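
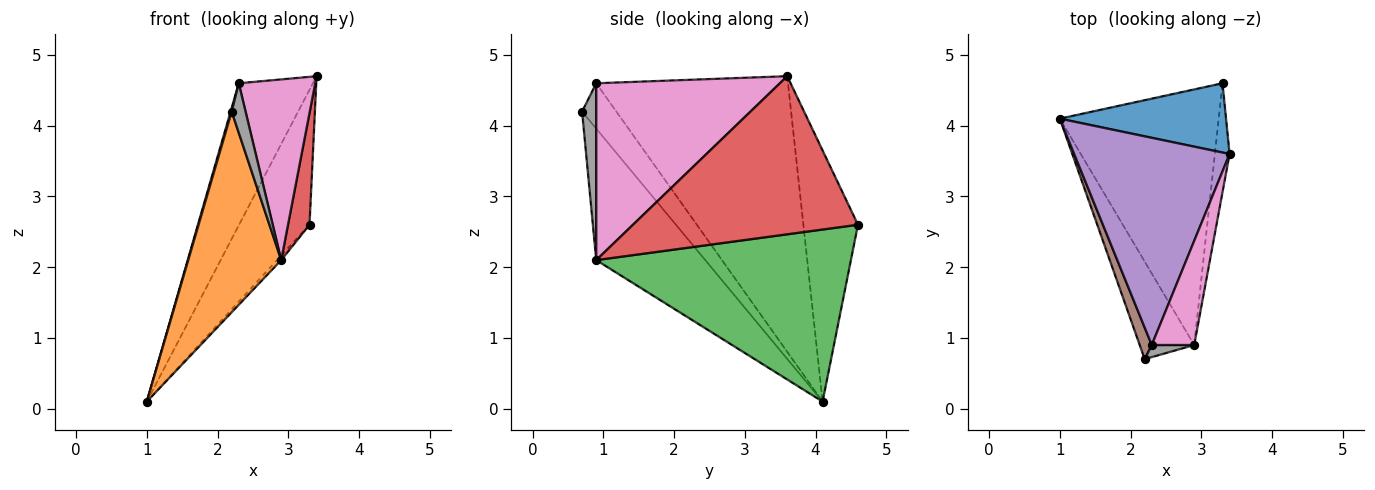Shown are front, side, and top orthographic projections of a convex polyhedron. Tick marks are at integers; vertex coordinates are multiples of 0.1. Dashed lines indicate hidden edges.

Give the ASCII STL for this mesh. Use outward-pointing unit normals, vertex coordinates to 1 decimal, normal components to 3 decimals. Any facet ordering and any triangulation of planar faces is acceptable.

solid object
 facet normal -0.568 0.732 0.376
  outer loop
   vertex 3.3 4.6 2.6
   vertex 1.0 4.1 0.1
   vertex 3.4 3.6 4.7
  endloop
 endfacet
 facet normal -0.726 -0.619 -0.301
  outer loop
   vertex 2.9 0.9 2.1
   vertex 2.2 0.7 4.2
   vertex 1.0 4.1 0.1
  endloop
 endfacet
 facet normal 0.735 0.012 -0.678
  outer loop
   vertex 2.9 0.9 2.1
   vertex 1.0 4.1 0.1
   vertex 3.3 4.6 2.6
  endloop
 endfacet
 facet normal 0.991 -0.095 -0.092
  outer loop
   vertex 2.9 0.9 2.1
   vertex 3.3 4.6 2.6
   vertex 3.4 3.6 4.7
  endloop
 endfacet
 facet normal -0.826 0.319 0.465
  outer loop
   vertex 2.3 0.9 4.6
   vertex 3.4 3.6 4.7
   vertex 1.0 4.1 0.1
  endloop
 endfacet
 facet normal -0.966 -0.031 0.257
  outer loop
   vertex 2.3 0.9 4.6
   vertex 1.0 4.1 0.1
   vertex 2.2 0.7 4.2
  endloop
 endfacet
 facet normal 0.901 -0.375 0.216
  outer loop
   vertex 2.3 0.9 4.6
   vertex 2.9 0.9 2.1
   vertex 3.4 3.6 4.7
  endloop
 endfacet
 facet normal 0.704 -0.690 0.169
  outer loop
   vertex 2.3 0.9 4.6
   vertex 2.2 0.7 4.2
   vertex 2.9 0.9 2.1
  endloop
 endfacet
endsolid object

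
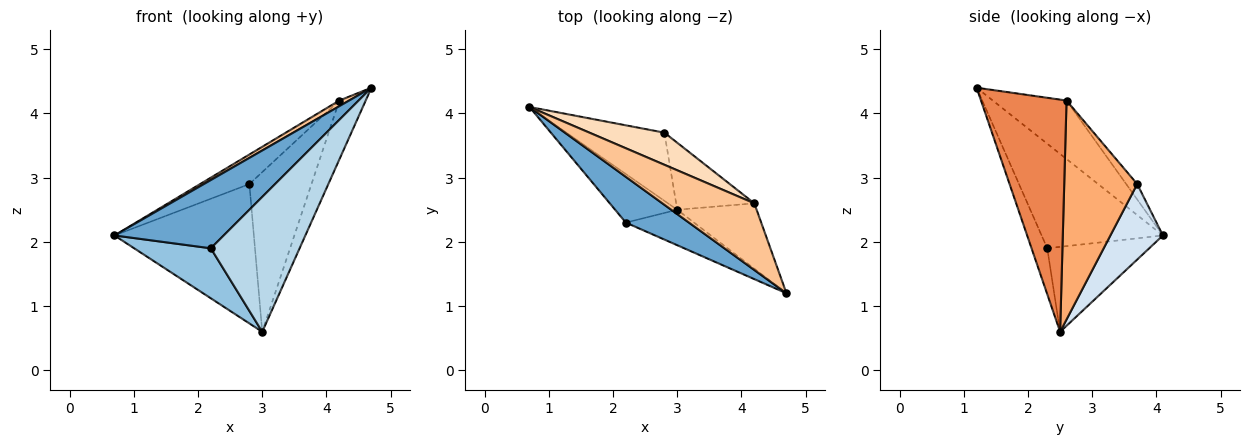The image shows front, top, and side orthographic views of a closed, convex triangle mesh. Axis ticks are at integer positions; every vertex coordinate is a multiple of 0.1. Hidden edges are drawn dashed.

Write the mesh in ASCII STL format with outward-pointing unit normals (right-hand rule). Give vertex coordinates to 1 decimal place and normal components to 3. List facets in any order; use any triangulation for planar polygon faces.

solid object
 facet normal -0.678 -0.610 0.409
  outer loop
   vertex 2.2 2.3 1.9
   vertex 4.7 1.2 4.4
   vertex 0.7 4.1 2.1
  endloop
 endfacet
 facet normal -0.690 -0.519 -0.504
  outer loop
   vertex 2.2 2.3 1.9
   vertex 0.7 4.1 2.1
   vertex 3.0 2.5 0.6
  endloop
 endfacet
 facet normal -0.169 -0.953 -0.251
  outer loop
   vertex 2.2 2.3 1.9
   vertex 3.0 2.5 0.6
   vertex 4.7 1.2 4.4
  endloop
 endfacet
 facet normal 0.321 0.851 -0.416
  outer loop
   vertex 2.8 3.7 2.9
   vertex 3.0 2.5 0.6
   vertex 0.7 4.1 2.1
  endloop
 endfacet
 facet normal 0.908 0.280 -0.311
  outer loop
   vertex 4.2 2.6 4.2
   vertex 4.7 1.2 4.4
   vertex 3.0 2.5 0.6
  endloop
 endfacet
 facet normal 0.735 0.625 -0.262
  outer loop
   vertex 4.2 2.6 4.2
   vertex 3.0 2.5 0.6
   vertex 2.8 3.7 2.9
  endloop
 endfacet
 facet normal -0.535 -0.071 0.842
  outer loop
   vertex 4.2 2.6 4.2
   vertex 0.7 4.1 2.1
   vertex 4.7 1.2 4.4
  endloop
 endfacet
 facet normal -0.150 0.669 0.728
  outer loop
   vertex 4.2 2.6 4.2
   vertex 2.8 3.7 2.9
   vertex 0.7 4.1 2.1
  endloop
 endfacet
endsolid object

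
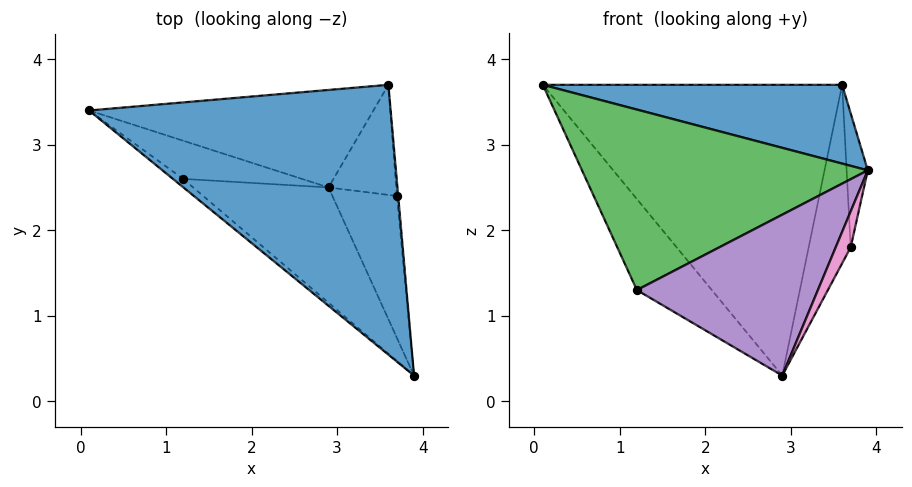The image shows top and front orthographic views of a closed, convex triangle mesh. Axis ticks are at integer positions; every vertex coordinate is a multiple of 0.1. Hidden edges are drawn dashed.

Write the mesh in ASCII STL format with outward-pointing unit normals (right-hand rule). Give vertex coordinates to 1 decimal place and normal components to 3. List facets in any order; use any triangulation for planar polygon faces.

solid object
 facet normal 0.024 -0.280 0.960
  outer loop
   vertex 3.6 3.7 3.7
   vertex 0.1 3.4 3.7
   vertex 3.9 0.3 2.7
  endloop
 endfacet
 facet normal -0.081 0.945 -0.317
  outer loop
   vertex 2.9 2.5 0.3
   vertex 0.1 3.4 3.7
   vertex 3.6 3.7 3.7
  endloop
 endfacet
 facet normal -0.637 -0.770 -0.036
  outer loop
   vertex 1.2 2.6 1.3
   vertex 3.9 0.3 2.7
   vertex 0.1 3.4 3.7
  endloop
 endfacet
 facet normal -0.171 0.909 -0.381
  outer loop
   vertex 1.2 2.6 1.3
   vertex 0.1 3.4 3.7
   vertex 2.9 2.5 0.3
  endloop
 endfacet
 facet normal -0.364 -0.757 -0.543
  outer loop
   vertex 1.2 2.6 1.3
   vertex 2.9 2.5 0.3
   vertex 3.9 0.3 2.7
  endloop
 endfacet
 facet normal 0.996 0.091 -0.010
  outer loop
   vertex 3.7 2.4 1.8
   vertex 3.6 3.7 3.7
   vertex 3.9 0.3 2.7
  endloop
 endfacet
 facet normal 0.873 -0.120 -0.473
  outer loop
   vertex 3.7 2.4 1.8
   vertex 3.9 0.3 2.7
   vertex 2.9 2.5 0.3
  endloop
 endfacet
 facet normal 0.737 0.575 -0.355
  outer loop
   vertex 3.7 2.4 1.8
   vertex 2.9 2.5 0.3
   vertex 3.6 3.7 3.7
  endloop
 endfacet
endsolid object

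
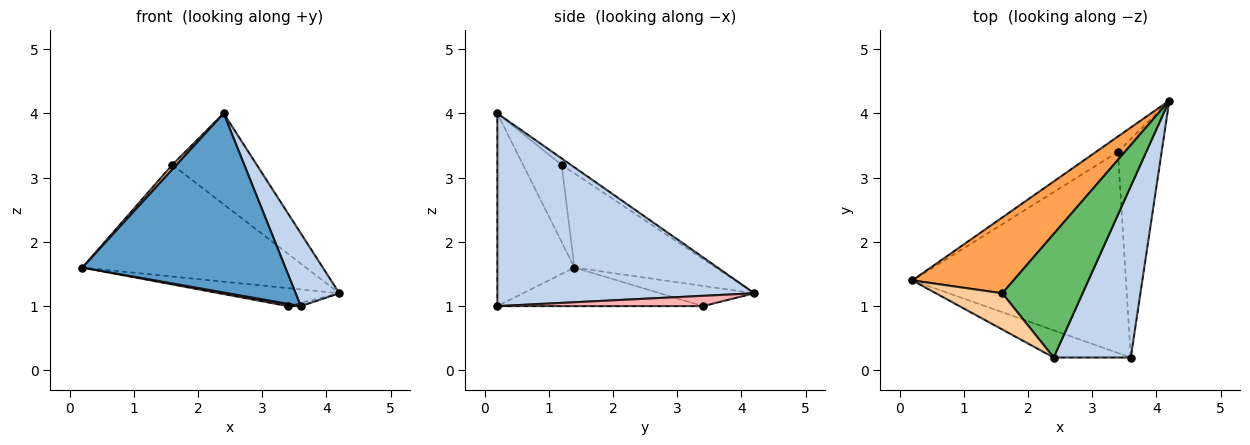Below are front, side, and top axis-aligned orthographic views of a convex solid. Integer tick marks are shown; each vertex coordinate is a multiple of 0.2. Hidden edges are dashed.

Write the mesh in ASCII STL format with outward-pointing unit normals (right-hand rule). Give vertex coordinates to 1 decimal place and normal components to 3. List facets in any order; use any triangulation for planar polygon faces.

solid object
 facet normal -0.351 -0.926 -0.141
  outer loop
   vertex 2.4 0.2 4.0
   vertex 0.2 1.4 1.6
   vertex 3.6 0.2 1.0
  endloop
 endfacet
 facet normal 0.917 -0.156 0.367
  outer loop
   vertex 2.4 0.2 4.0
   vertex 3.6 0.2 1.0
   vertex 4.2 4.2 1.2
  endloop
 endfacet
 facet normal -0.464 0.733 0.497
  outer loop
   vertex 1.6 1.2 3.2
   vertex 4.2 4.2 1.2
   vertex 0.2 1.4 1.6
  endloop
 endfacet
 facet normal -0.755 -0.084 0.650
  outer loop
   vertex 1.6 1.2 3.2
   vertex 0.2 1.4 1.6
   vertex 2.4 0.2 4.0
  endloop
 endfacet
 facet normal -0.064 0.592 0.804
  outer loop
   vertex 1.6 1.2 3.2
   vertex 2.4 0.2 4.0
   vertex 4.2 4.2 1.2
  endloop
 endfacet
 facet normal -0.512 0.652 -0.559
  outer loop
   vertex 3.4 3.4 1.0
   vertex 0.2 1.4 1.6
   vertex 4.2 4.2 1.2
  endloop
 endfacet
 facet normal -0.178 -0.011 -0.984
  outer loop
   vertex 3.4 3.4 1.0
   vertex 3.6 0.2 1.0
   vertex 0.2 1.4 1.6
  endloop
 endfacet
 facet normal 0.229 0.014 -0.973
  outer loop
   vertex 3.4 3.4 1.0
   vertex 4.2 4.2 1.2
   vertex 3.6 0.2 1.0
  endloop
 endfacet
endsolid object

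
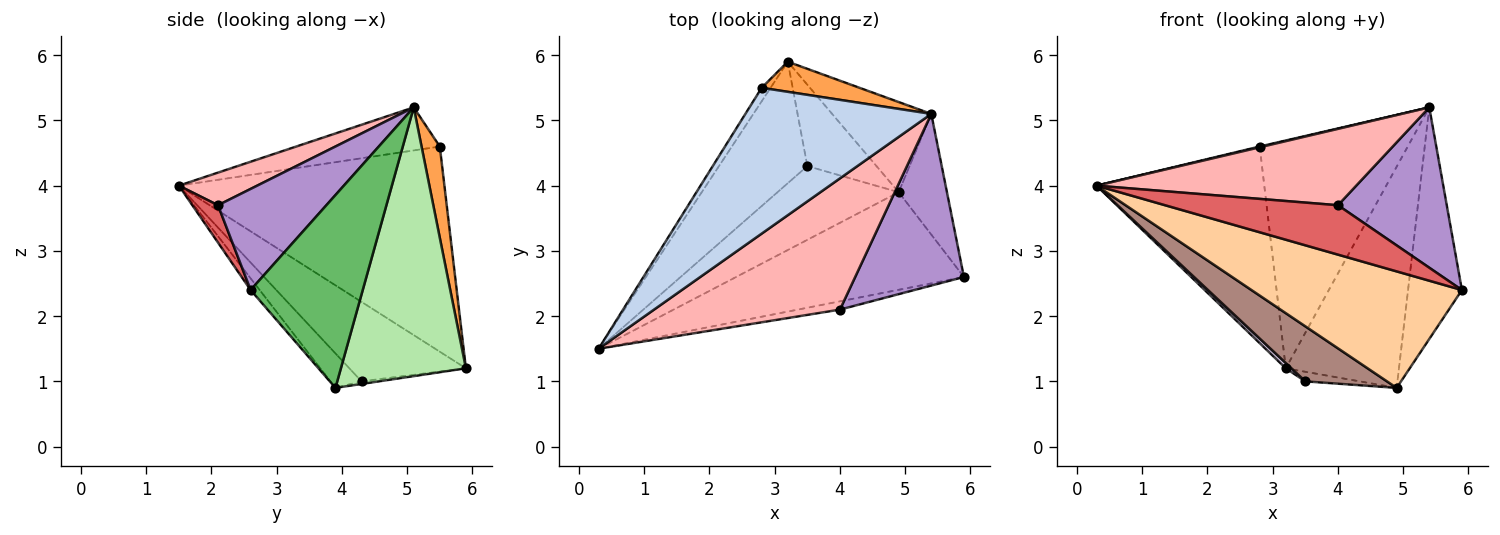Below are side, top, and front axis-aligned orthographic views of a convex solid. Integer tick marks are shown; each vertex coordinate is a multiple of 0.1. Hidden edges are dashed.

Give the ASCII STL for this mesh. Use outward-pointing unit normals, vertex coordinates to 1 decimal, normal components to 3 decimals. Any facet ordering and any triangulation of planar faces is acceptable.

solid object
 facet normal -0.845 0.534 -0.037
  outer loop
   vertex 2.8 5.5 4.6
   vertex 3.2 5.9 1.2
   vertex 0.3 1.5 4.0
  endloop
 endfacet
 facet normal -0.226 -0.005 0.974
  outer loop
   vertex 2.8 5.5 4.6
   vertex 0.3 1.5 4.0
   vertex 5.4 5.1 5.2
  endloop
 endfacet
 facet normal 0.121 0.984 0.130
  outer loop
   vertex 2.8 5.5 4.6
   vertex 5.4 5.1 5.2
   vertex 3.2 5.9 1.2
  endloop
 endfacet
 facet normal -0.033 -0.766 -0.642
  outer loop
   vertex 4.9 3.9 0.9
   vertex 5.9 2.6 2.4
   vertex 0.3 1.5 4.0
  endloop
 endfacet
 facet normal 0.879 0.422 -0.220
  outer loop
   vertex 4.9 3.9 0.9
   vertex 5.4 5.1 5.2
   vertex 5.9 2.6 2.4
  endloop
 endfacet
 facet normal 0.715 0.647 -0.264
  outer loop
   vertex 4.9 3.9 0.9
   vertex 3.2 5.9 1.2
   vertex 5.4 5.1 5.2
  endloop
 endfacet
 facet normal 0.145 -0.976 -0.163
  outer loop
   vertex 4.0 2.1 3.7
   vertex 0.3 1.5 4.0
   vertex 5.9 2.6 2.4
  endloop
 endfacet
 facet normal 0.150 -0.497 0.855
  outer loop
   vertex 4.0 2.1 3.7
   vertex 5.4 5.1 5.2
   vertex 0.3 1.5 4.0
  endloop
 endfacet
 facet normal 0.562 -0.565 0.604
  outer loop
   vertex 4.0 2.1 3.7
   vertex 5.9 2.6 2.4
   vertex 5.4 5.1 5.2
  endloop
 endfacet
 facet normal -0.668 -0.032 -0.743
  outer loop
   vertex 3.5 4.3 1.0
   vertex 0.3 1.5 4.0
   vertex 3.2 5.9 1.2
  endloop
 endfacet
 facet normal -0.222 -0.583 -0.781
  outer loop
   vertex 3.5 4.3 1.0
   vertex 4.9 3.9 0.9
   vertex 0.3 1.5 4.0
  endloop
 endfacet
 facet normal -0.037 0.117 -0.992
  outer loop
   vertex 3.5 4.3 1.0
   vertex 3.2 5.9 1.2
   vertex 4.9 3.9 0.9
  endloop
 endfacet
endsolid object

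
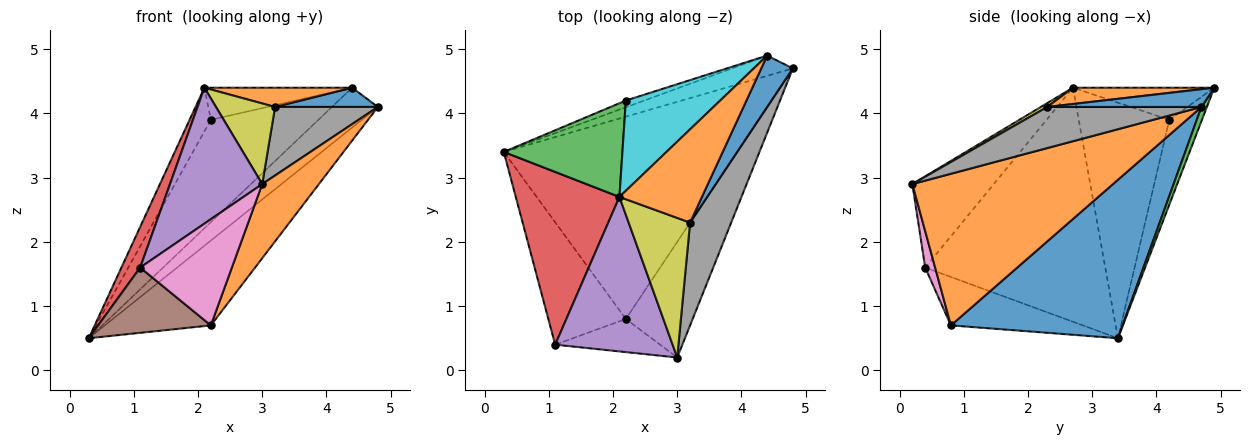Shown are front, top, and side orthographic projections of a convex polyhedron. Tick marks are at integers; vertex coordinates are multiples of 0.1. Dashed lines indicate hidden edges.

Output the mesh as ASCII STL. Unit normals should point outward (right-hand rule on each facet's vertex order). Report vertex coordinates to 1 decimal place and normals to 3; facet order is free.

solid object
 facet normal 0.531 0.328 -0.782
  outer loop
   vertex 2.2 0.8 0.7
   vertex 0.3 3.4 0.5
   vertex 4.8 4.7 4.1
  endloop
 endfacet
 facet normal 0.886 -0.250 -0.390
  outer loop
   vertex 2.2 0.8 0.7
   vertex 4.8 4.7 4.1
   vertex 3.0 0.2 2.9
  endloop
 endfacet
 facet normal -0.874 0.205 0.440
  outer loop
   vertex 2.2 4.2 3.9
   vertex 0.3 3.4 0.5
   vertex 2.1 2.7 4.4
  endloop
 endfacet
 facet normal -0.910 -0.095 0.403
  outer loop
   vertex 1.1 0.4 1.6
   vertex 2.1 2.7 4.4
   vertex 0.3 3.4 0.5
  endloop
 endfacet
 facet normal -0.504 -0.571 0.649
  outer loop
   vertex 1.1 0.4 1.6
   vertex 3.0 0.2 2.9
   vertex 2.1 2.7 4.4
  endloop
 endfacet
 facet normal -0.483 -0.412 -0.773
  outer loop
   vertex 1.1 0.4 1.6
   vertex 0.3 3.4 0.5
   vertex 2.2 0.8 0.7
  endloop
 endfacet
 facet normal 0.103 -0.950 -0.296
  outer loop
   vertex 1.1 0.4 1.6
   vertex 2.2 0.8 0.7
   vertex 3.0 0.2 2.9
  endloop
 endfacet
 facet normal 0.640 -0.426 0.640
  outer loop
   vertex 3.2 2.3 4.1
   vertex 3.0 0.2 2.9
   vertex 4.8 4.7 4.1
  endloop
 endfacet
 facet normal 0.054 -0.499 0.865
  outer loop
   vertex 3.2 2.3 4.1
   vertex 2.1 2.7 4.4
   vertex 3.0 0.2 2.9
  endloop
 endfacet
 facet normal -0.305 0.319 0.897
  outer loop
   vertex 4.4 4.9 4.4
   vertex 2.2 4.2 3.9
   vertex 2.1 2.7 4.4
  endloop
 endfacet
 facet normal 0.466 -0.311 0.828
  outer loop
   vertex 4.4 4.9 4.4
   vertex 3.2 2.3 4.1
   vertex 4.8 4.7 4.1
  endloop
 endfacet
 facet normal 0.190 -0.199 0.961
  outer loop
   vertex 4.4 4.9 4.4
   vertex 2.1 2.7 4.4
   vertex 3.2 2.3 4.1
  endloop
 endfacet
 facet normal 0.105 0.886 -0.451
  outer loop
   vertex 4.4 4.9 4.4
   vertex 4.8 4.7 4.1
   vertex 0.3 3.4 0.5
  endloop
 endfacet
 facet normal -0.290 0.955 -0.063
  outer loop
   vertex 4.4 4.9 4.4
   vertex 0.3 3.4 0.5
   vertex 2.2 4.2 3.9
  endloop
 endfacet
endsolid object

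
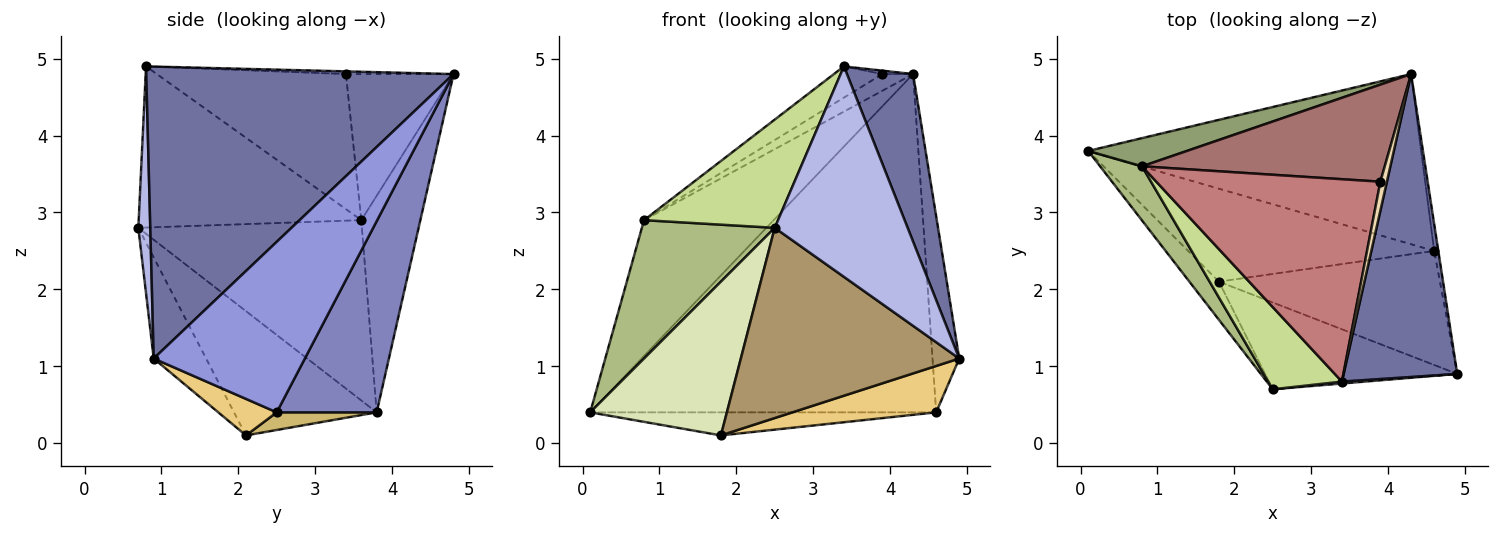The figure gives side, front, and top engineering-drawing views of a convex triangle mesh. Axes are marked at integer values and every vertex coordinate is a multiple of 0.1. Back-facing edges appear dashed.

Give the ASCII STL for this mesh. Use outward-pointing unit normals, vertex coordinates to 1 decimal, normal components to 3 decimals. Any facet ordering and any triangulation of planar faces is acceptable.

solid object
 facet normal 0.914 -0.197 0.356
  outer loop
   vertex 3.4 0.8 4.9
   vertex 4.9 0.9 1.1
   vertex 4.3 4.8 4.8
  endloop
 endfacet
 facet normal 0.250 0.865 -0.435
  outer loop
   vertex 4.6 2.5 0.4
   vertex 0.1 3.8 0.4
   vertex 4.3 4.8 4.8
  endloop
 endfacet
 facet normal 0.984 0.174 -0.024
  outer loop
   vertex 4.6 2.5 0.4
   vertex 4.3 4.8 4.8
   vertex 4.9 0.9 1.1
  endloop
 endfacet
 facet normal 0.089 -0.996 0.009
  outer loop
   vertex 2.5 0.7 2.8
   vertex 4.9 0.9 1.1
   vertex 3.4 0.8 4.9
  endloop
 endfacet
 facet normal -0.407 0.894 0.186
  outer loop
   vertex 0.8 3.6 2.9
   vertex 4.3 4.8 4.8
   vertex 0.1 3.8 0.4
  endloop
 endfacet
 facet normal -0.843 -0.501 0.196
  outer loop
   vertex 0.8 3.6 2.9
   vertex 0.1 3.8 0.4
   vertex 2.5 0.7 2.8
  endloop
 endfacet
 facet normal -0.798 -0.480 0.365
  outer loop
   vertex 0.8 3.6 2.9
   vertex 2.5 0.7 2.8
   vertex 3.4 0.8 4.9
  endloop
 endfacet
 facet normal -0.712 -0.682 -0.169
  outer loop
   vertex 1.8 2.1 0.1
   vertex 2.5 0.7 2.8
   vertex 0.1 3.8 0.4
  endloop
 endfacet
 facet normal -0.213 -0.889 -0.406
  outer loop
   vertex 1.8 2.1 0.1
   vertex 4.9 0.9 1.1
   vertex 2.5 0.7 2.8
  endloop
 endfacet
 facet normal 0.069 0.240 -0.968
  outer loop
   vertex 1.8 2.1 0.1
   vertex 0.1 3.8 0.4
   vertex 4.6 2.5 0.4
  endloop
 endfacet
 facet normal 0.151 -0.372 -0.916
  outer loop
   vertex 1.8 2.1 0.1
   vertex 4.6 2.5 0.4
   vertex 4.9 0.9 1.1
  endloop
 endfacet
 facet normal -0.379 0.108 0.919
  outer loop
   vertex 3.9 3.4 4.8
   vertex 3.4 0.8 4.9
   vertex 4.3 4.8 4.8
  endloop
 endfacet
 facet normal -0.510 0.146 0.848
  outer loop
   vertex 3.9 3.4 4.8
   vertex 4.3 4.8 4.8
   vertex 0.8 3.6 2.9
  endloop
 endfacet
 facet normal -0.512 0.131 0.849
  outer loop
   vertex 3.9 3.4 4.8
   vertex 0.8 3.6 2.9
   vertex 3.4 0.8 4.9
  endloop
 endfacet
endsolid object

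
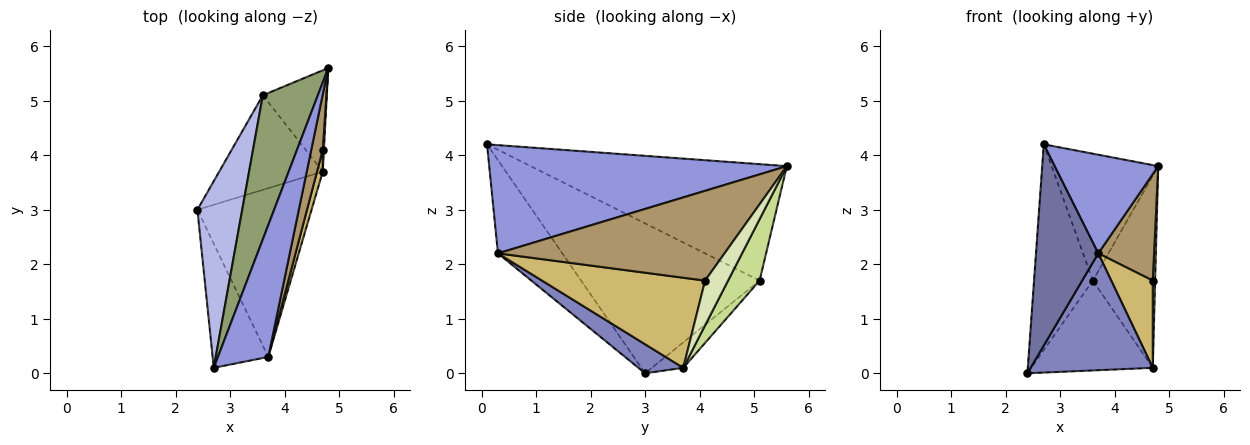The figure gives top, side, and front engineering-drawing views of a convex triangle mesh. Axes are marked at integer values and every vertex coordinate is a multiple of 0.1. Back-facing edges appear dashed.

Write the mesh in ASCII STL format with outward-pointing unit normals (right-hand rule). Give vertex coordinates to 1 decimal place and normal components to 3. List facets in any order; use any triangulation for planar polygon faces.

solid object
 facet normal -0.660 -0.639 -0.394
  outer loop
   vertex 3.7 0.3 2.2
   vertex 2.7 0.1 4.2
   vertex 2.4 3.0 0.0
  endloop
 endfacet
 facet normal 0.205 -0.557 -0.805
  outer loop
   vertex 3.7 0.3 2.2
   vertex 2.4 3.0 0.0
   vertex 4.7 3.7 0.1
  endloop
 endfacet
 facet normal 0.865 -0.301 0.402
  outer loop
   vertex 3.7 0.3 2.2
   vertex 4.8 5.6 3.8
   vertex 2.7 0.1 4.2
  endloop
 endfacet
 facet normal -0.914 0.301 0.273
  outer loop
   vertex 3.6 5.1 1.7
   vertex 2.4 3.0 0.0
   vertex 2.7 0.1 4.2
  endloop
 endfacet
 facet normal -0.846 0.352 0.400
  outer loop
   vertex 3.6 5.1 1.7
   vertex 2.7 0.1 4.2
   vertex 4.8 5.6 3.8
  endloop
 endfacet
 facet normal -0.175 0.678 -0.714
  outer loop
   vertex 3.6 5.1 1.7
   vertex 4.7 3.7 0.1
   vertex 2.4 3.0 0.0
  endloop
 endfacet
 facet normal 0.408 0.807 -0.426
  outer loop
   vertex 3.6 5.1 1.7
   vertex 4.8 5.6 3.8
   vertex 4.7 3.7 0.1
  endloop
 endfacet
 facet normal 0.994 -0.102 0.025
  outer loop
   vertex 4.7 4.1 1.7
   vertex 4.7 3.7 0.1
   vertex 4.8 5.6 3.8
  endloop
 endfacet
 facet normal 0.964 -0.237 0.124
  outer loop
   vertex 4.7 4.1 1.7
   vertex 4.8 5.6 3.8
   vertex 3.7 0.3 2.2
  endloop
 endfacet
 facet normal 0.967 -0.246 0.062
  outer loop
   vertex 4.7 4.1 1.7
   vertex 3.7 0.3 2.2
   vertex 4.7 3.7 0.1
  endloop
 endfacet
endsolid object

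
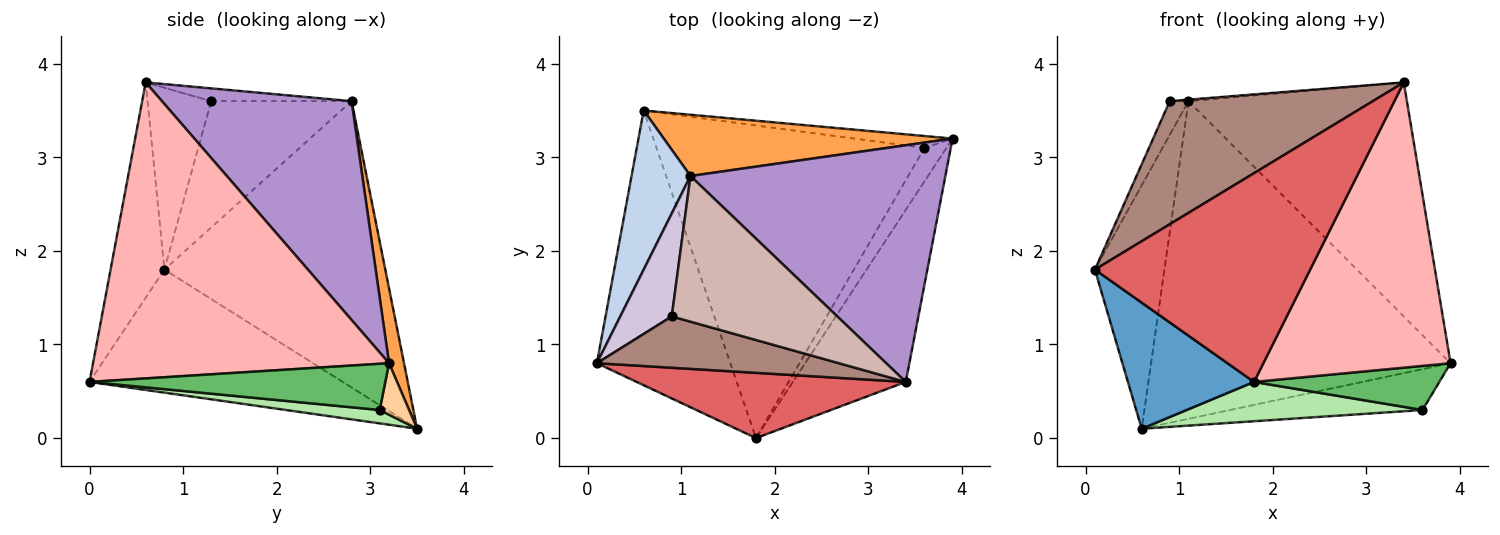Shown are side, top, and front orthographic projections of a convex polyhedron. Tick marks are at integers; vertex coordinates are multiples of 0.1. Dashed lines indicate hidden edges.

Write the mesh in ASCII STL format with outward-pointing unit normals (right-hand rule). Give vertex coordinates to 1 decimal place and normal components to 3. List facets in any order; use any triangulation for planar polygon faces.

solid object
 facet normal -0.642 -0.320 -0.697
  outer loop
   vertex 1.8 0.0 0.6
   vertex 0.1 0.8 1.8
   vertex 0.6 3.5 0.1
  endloop
 endfacet
 facet normal -0.936 0.295 0.193
  outer loop
   vertex 1.1 2.8 3.6
   vertex 0.6 3.5 0.1
   vertex 0.1 0.8 1.8
  endloop
 endfacet
 facet normal 0.049 0.981 0.189
  outer loop
   vertex 1.1 2.8 3.6
   vertex 3.9 3.2 0.8
   vertex 0.6 3.5 0.1
  endloop
 endfacet
 facet normal 0.145 0.950 -0.277
  outer loop
   vertex 3.6 3.1 0.3
   vertex 0.6 3.5 0.1
   vertex 3.9 3.2 0.8
  endloop
 endfacet
 facet normal 0.786 -0.493 -0.373
  outer loop
   vertex 3.6 3.1 0.3
   vertex 3.9 3.2 0.8
   vertex 1.8 0.0 0.6
  endloop
 endfacet
 facet normal 0.049 -0.125 -0.991
  outer loop
   vertex 3.6 3.1 0.3
   vertex 1.8 0.0 0.6
   vertex 0.6 3.5 0.1
  endloop
 endfacet
 facet normal -0.232 -0.928 0.290
  outer loop
   vertex 3.4 0.6 3.8
   vertex 0.1 0.8 1.8
   vertex 1.8 0.0 0.6
  endloop
 endfacet
 facet normal 0.804 -0.509 -0.307
  outer loop
   vertex 3.4 0.6 3.8
   vertex 1.8 0.0 0.6
   vertex 3.9 3.2 0.8
  endloop
 endfacet
 facet normal 0.521 0.600 0.607
  outer loop
   vertex 3.4 0.6 3.8
   vertex 3.9 3.2 0.8
   vertex 1.1 2.8 3.6
  endloop
 endfacet
 facet normal -0.919 0.123 0.374
  outer loop
   vertex 0.9 1.3 3.6
   vertex 1.1 2.8 3.6
   vertex 0.1 0.8 1.8
  endloop
 endfacet
 facet normal -0.278 -0.887 0.370
  outer loop
   vertex 0.9 1.3 3.6
   vertex 0.1 0.8 1.8
   vertex 3.4 0.6 3.8
  endloop
 endfacet
 facet normal -0.077 0.010 0.997
  outer loop
   vertex 0.9 1.3 3.6
   vertex 3.4 0.6 3.8
   vertex 1.1 2.8 3.6
  endloop
 endfacet
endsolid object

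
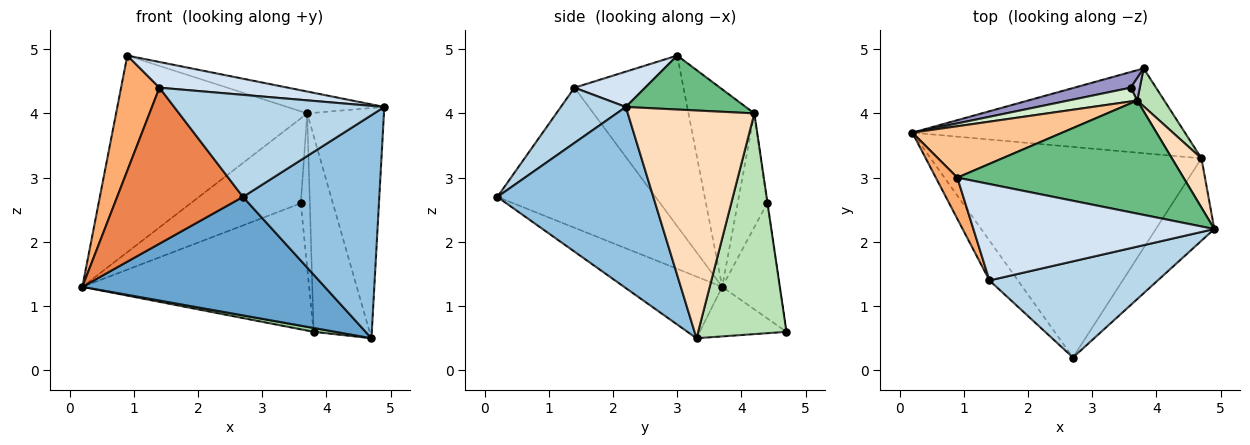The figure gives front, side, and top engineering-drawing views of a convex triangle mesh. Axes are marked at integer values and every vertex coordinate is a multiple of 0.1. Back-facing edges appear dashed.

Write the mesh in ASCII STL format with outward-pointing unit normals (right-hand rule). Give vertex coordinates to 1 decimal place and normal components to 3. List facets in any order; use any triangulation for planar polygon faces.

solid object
 facet normal -0.195 -0.481 -0.855
  outer loop
   vertex 4.7 3.3 0.5
   vertex 2.7 0.2 2.7
   vertex 0.2 3.7 1.3
  endloop
 endfacet
 facet normal 0.732 -0.640 -0.236
  outer loop
   vertex 4.7 3.3 0.5
   vertex 4.9 2.2 4.1
   vertex 2.7 0.2 2.7
  endloop
 endfacet
 facet normal 0.220 -0.710 0.669
  outer loop
   vertex 1.4 1.4 4.4
   vertex 2.7 0.2 2.7
   vertex 4.9 2.2 4.1
  endloop
 endfacet
 facet normal 0.140 -0.255 0.957
  outer loop
   vertex 1.4 1.4 4.4
   vertex 4.9 2.2 4.1
   vertex 0.9 3.0 4.9
  endloop
 endfacet
 facet normal -0.773 -0.615 -0.157
  outer loop
   vertex 1.4 1.4 4.4
   vertex 0.2 3.7 1.3
   vertex 2.7 0.2 2.7
  endloop
 endfacet
 facet normal -0.937 -0.330 0.118
  outer loop
   vertex 1.4 1.4 4.4
   vertex 0.9 3.0 4.9
   vertex 0.2 3.7 1.3
  endloop
 endfacet
 facet normal -0.316 0.918 0.240
  outer loop
   vertex 3.7 4.2 4.0
   vertex 0.2 3.7 1.3
   vertex 0.9 3.0 4.9
  endloop
 endfacet
 facet normal 0.850 0.515 0.110
  outer loop
   vertex 3.7 4.2 4.0
   vertex 4.9 2.2 4.1
   vertex 4.7 3.3 0.5
  endloop
 endfacet
 facet normal 0.228 0.185 0.956
  outer loop
   vertex 3.7 4.2 4.0
   vertex 0.9 3.0 4.9
   vertex 4.9 2.2 4.1
  endloop
 endfacet
 facet normal -0.179 -0.045 -0.983
  outer loop
   vertex 3.8 4.7 0.6
   vertex 4.7 3.3 0.5
   vertex 0.2 3.7 1.3
  endloop
 endfacet
 facet normal 0.840 0.533 0.103
  outer loop
   vertex 3.8 4.7 0.6
   vertex 3.7 4.2 4.0
   vertex 4.7 3.3 0.5
  endloop
 endfacet
 facet normal -0.256 0.954 0.155
  outer loop
   vertex 3.6 4.4 2.6
   vertex 0.2 3.7 1.3
   vertex 3.7 4.2 4.0
  endloop
 endfacet
 facet normal -0.244 0.962 0.120
  outer loop
   vertex 3.6 4.4 2.6
   vertex 3.8 4.7 0.6
   vertex 0.2 3.7 1.3
  endloop
 endfacet
 facet normal -0.041 0.989 0.144
  outer loop
   vertex 3.6 4.4 2.6
   vertex 3.7 4.2 4.0
   vertex 3.8 4.7 0.6
  endloop
 endfacet
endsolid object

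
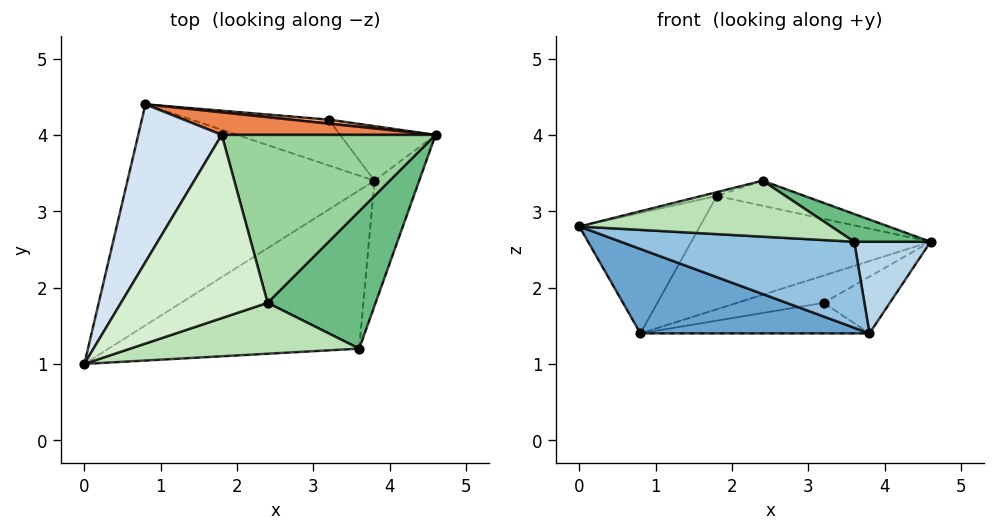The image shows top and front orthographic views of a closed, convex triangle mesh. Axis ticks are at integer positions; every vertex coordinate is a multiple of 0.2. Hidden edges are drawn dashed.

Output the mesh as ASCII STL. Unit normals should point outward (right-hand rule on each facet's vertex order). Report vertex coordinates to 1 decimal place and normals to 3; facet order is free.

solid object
 facet normal -0.118 -0.354 -0.928
  outer loop
   vertex 3.8 3.4 1.4
   vertex 0.0 1.0 2.8
   vertex 0.8 4.4 1.4
  endloop
 endfacet
 facet normal -0.022 -0.477 -0.879
  outer loop
   vertex 3.6 1.2 2.6
   vertex 0.0 1.0 2.8
   vertex 3.8 3.4 1.4
  endloop
 endfacet
 facet normal 0.856 -0.306 -0.418
  outer loop
   vertex 3.6 1.2 2.6
   vertex 3.8 3.4 1.4
   vertex 4.6 4.0 2.6
  endloop
 endfacet
 facet normal -0.765 0.391 0.512
  outer loop
   vertex 1.8 4.0 3.2
   vertex 0.8 4.4 1.4
   vertex 0.0 1.0 2.8
  endloop
 endfacet
 facet normal 0.042 0.980 0.195
  outer loop
   vertex 1.8 4.0 3.2
   vertex 4.6 4.0 2.6
   vertex 0.8 4.4 1.4
  endloop
 endfacet
 facet normal 0.058 0.988 0.145
  outer loop
   vertex 3.2 4.2 1.8
   vertex 0.8 4.4 1.4
   vertex 4.6 4.0 2.6
  endloop
 endfacet
 facet normal 0.447 0.645 -0.620
  outer loop
   vertex 3.2 4.2 1.8
   vertex 4.6 4.0 2.6
   vertex 3.8 3.4 1.4
  endloop
 endfacet
 facet normal 0.182 0.545 -0.818
  outer loop
   vertex 3.2 4.2 1.8
   vertex 3.8 3.4 1.4
   vertex 0.8 4.4 1.4
  endloop
 endfacet
 facet normal 0.485 -0.173 0.857
  outer loop
   vertex 2.4 1.8 3.4
   vertex 3.6 1.2 2.6
   vertex 4.6 4.0 2.6
  endloop
 endfacet
 facet normal 0.207 0.145 0.968
  outer loop
   vertex 2.4 1.8 3.4
   vertex 4.6 4.0 2.6
   vertex 1.8 4.0 3.2
  endloop
 endfacet
 facet normal 0.078 -0.738 0.671
  outer loop
   vertex 2.4 1.8 3.4
   vertex 0.0 1.0 2.8
   vertex 3.6 1.2 2.6
  endloop
 endfacet
 facet normal -0.249 0.020 0.968
  outer loop
   vertex 2.4 1.8 3.4
   vertex 1.8 4.0 3.2
   vertex 0.0 1.0 2.8
  endloop
 endfacet
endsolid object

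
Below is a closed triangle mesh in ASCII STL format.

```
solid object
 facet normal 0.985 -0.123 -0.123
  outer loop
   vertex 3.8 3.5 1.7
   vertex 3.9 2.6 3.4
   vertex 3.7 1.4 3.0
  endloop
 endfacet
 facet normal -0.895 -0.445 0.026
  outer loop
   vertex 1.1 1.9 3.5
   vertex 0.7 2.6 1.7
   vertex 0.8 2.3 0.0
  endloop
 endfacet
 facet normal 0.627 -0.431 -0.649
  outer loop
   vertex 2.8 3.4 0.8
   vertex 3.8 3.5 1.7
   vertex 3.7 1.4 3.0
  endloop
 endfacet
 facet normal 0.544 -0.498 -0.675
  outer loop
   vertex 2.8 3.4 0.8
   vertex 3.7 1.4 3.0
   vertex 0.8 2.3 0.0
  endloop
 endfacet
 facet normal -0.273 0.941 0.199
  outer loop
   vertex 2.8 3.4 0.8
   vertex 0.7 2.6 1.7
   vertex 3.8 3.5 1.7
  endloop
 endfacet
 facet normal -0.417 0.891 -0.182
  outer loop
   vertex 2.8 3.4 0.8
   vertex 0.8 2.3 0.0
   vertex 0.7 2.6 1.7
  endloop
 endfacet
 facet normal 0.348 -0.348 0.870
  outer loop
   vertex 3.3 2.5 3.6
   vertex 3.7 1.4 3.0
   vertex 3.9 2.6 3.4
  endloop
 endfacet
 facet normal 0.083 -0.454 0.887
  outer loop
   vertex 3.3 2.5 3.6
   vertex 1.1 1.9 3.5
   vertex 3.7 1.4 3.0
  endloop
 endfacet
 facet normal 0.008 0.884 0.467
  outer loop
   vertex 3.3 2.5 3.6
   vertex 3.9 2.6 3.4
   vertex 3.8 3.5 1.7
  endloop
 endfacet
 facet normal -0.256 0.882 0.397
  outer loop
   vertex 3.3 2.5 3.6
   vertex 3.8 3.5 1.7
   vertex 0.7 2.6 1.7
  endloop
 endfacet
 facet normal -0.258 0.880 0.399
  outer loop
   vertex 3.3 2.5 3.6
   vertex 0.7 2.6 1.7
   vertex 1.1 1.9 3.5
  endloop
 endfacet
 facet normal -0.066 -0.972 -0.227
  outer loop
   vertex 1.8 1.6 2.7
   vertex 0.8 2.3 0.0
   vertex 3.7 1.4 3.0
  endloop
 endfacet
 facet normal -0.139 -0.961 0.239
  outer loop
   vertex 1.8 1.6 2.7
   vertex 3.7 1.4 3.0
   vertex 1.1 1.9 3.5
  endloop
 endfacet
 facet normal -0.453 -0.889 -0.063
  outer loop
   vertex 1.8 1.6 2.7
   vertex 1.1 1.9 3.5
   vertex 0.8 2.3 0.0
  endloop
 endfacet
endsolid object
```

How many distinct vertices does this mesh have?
9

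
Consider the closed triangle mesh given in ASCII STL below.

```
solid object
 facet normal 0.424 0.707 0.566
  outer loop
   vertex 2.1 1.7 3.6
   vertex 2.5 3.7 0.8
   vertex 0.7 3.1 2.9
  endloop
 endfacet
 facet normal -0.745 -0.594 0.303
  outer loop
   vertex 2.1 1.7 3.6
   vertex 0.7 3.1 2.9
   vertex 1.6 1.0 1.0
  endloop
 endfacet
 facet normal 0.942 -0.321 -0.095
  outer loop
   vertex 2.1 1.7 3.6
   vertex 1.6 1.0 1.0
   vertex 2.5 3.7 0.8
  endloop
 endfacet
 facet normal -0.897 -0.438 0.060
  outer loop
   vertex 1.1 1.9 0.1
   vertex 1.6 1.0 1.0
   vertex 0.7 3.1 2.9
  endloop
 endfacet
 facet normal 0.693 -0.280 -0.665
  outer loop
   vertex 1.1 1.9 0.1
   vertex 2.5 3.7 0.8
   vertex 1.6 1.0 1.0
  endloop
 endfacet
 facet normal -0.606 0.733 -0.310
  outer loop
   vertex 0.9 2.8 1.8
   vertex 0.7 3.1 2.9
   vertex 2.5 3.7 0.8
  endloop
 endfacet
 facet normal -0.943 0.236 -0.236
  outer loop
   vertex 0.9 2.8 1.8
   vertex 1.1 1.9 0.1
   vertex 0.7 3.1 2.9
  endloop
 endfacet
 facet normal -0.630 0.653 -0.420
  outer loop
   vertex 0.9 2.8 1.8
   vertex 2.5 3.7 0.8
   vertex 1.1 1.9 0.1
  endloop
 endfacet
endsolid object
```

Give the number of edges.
12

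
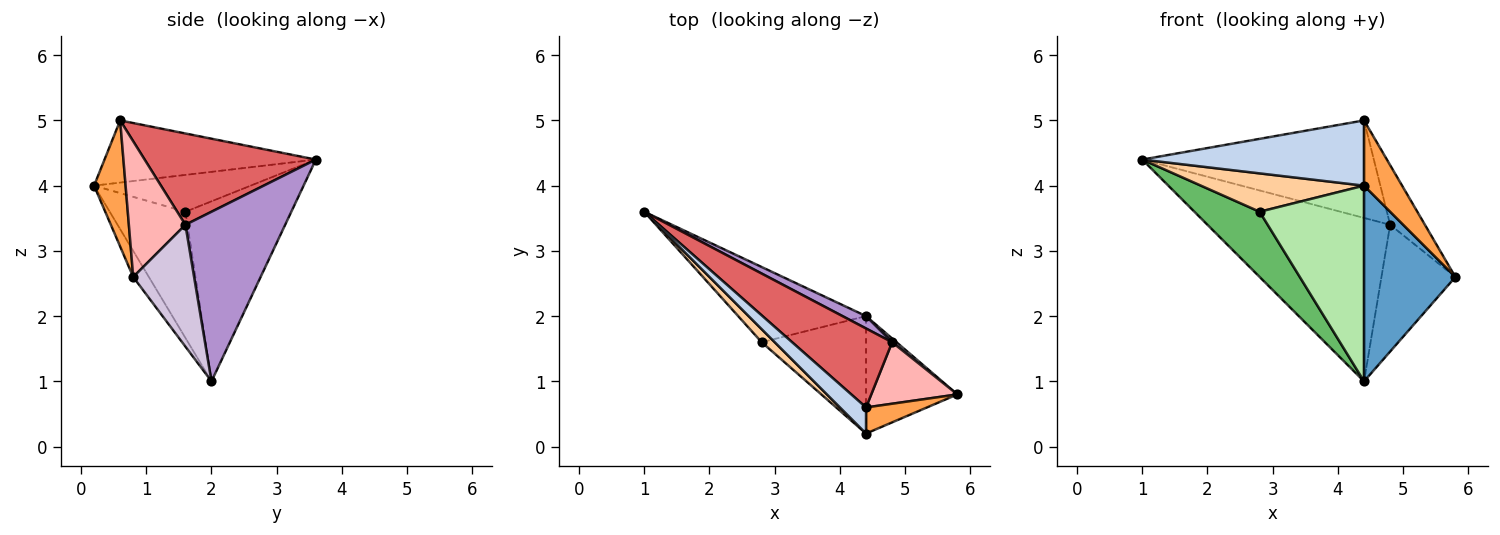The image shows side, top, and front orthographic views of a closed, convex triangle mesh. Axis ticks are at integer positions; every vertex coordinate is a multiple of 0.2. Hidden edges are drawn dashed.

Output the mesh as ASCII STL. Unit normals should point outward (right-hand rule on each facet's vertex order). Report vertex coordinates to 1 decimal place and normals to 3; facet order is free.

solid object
 facet normal -0.145 -0.848 -0.509
  outer loop
   vertex 4.4 2.0 1.0
   vertex 5.8 0.8 2.6
   vertex 4.4 0.2 4.0
  endloop
 endfacet
 facet normal -0.663 -0.695 0.278
  outer loop
   vertex 4.4 0.6 5.0
   vertex 1.0 3.6 4.4
   vertex 4.4 0.2 4.0
  endloop
 endfacet
 facet normal 0.610 -0.736 0.294
  outer loop
   vertex 4.4 0.6 5.0
   vertex 4.4 0.2 4.0
   vertex 5.8 0.8 2.6
  endloop
 endfacet
 facet normal -0.673 -0.701 0.238
  outer loop
   vertex 2.8 1.6 3.6
   vertex 4.4 0.2 4.0
   vertex 1.0 3.6 4.4
  endloop
 endfacet
 facet normal -0.729 -0.449 -0.517
  outer loop
   vertex 2.8 1.6 3.6
   vertex 1.0 3.6 4.4
   vertex 4.4 2.0 1.0
  endloop
 endfacet
 facet normal -0.528 -0.728 -0.437
  outer loop
   vertex 2.8 1.6 3.6
   vertex 4.4 2.0 1.0
   vertex 4.4 0.2 4.0
  endloop
 endfacet
 facet normal 0.498 0.674 0.546
  outer loop
   vertex 4.8 1.6 3.4
   vertex 1.0 3.6 4.4
   vertex 4.4 0.6 5.0
  endloop
 endfacet
 facet normal 0.749 0.461 0.475
  outer loop
   vertex 4.8 1.6 3.4
   vertex 4.4 0.6 5.0
   vertex 5.8 0.8 2.6
  endloop
 endfacet
 facet normal 0.478 0.876 0.066
  outer loop
   vertex 4.8 1.6 3.4
   vertex 4.4 2.0 1.0
   vertex 1.0 3.6 4.4
  endloop
 endfacet
 facet normal 0.636 0.772 0.023
  outer loop
   vertex 4.8 1.6 3.4
   vertex 5.8 0.8 2.6
   vertex 4.4 2.0 1.0
  endloop
 endfacet
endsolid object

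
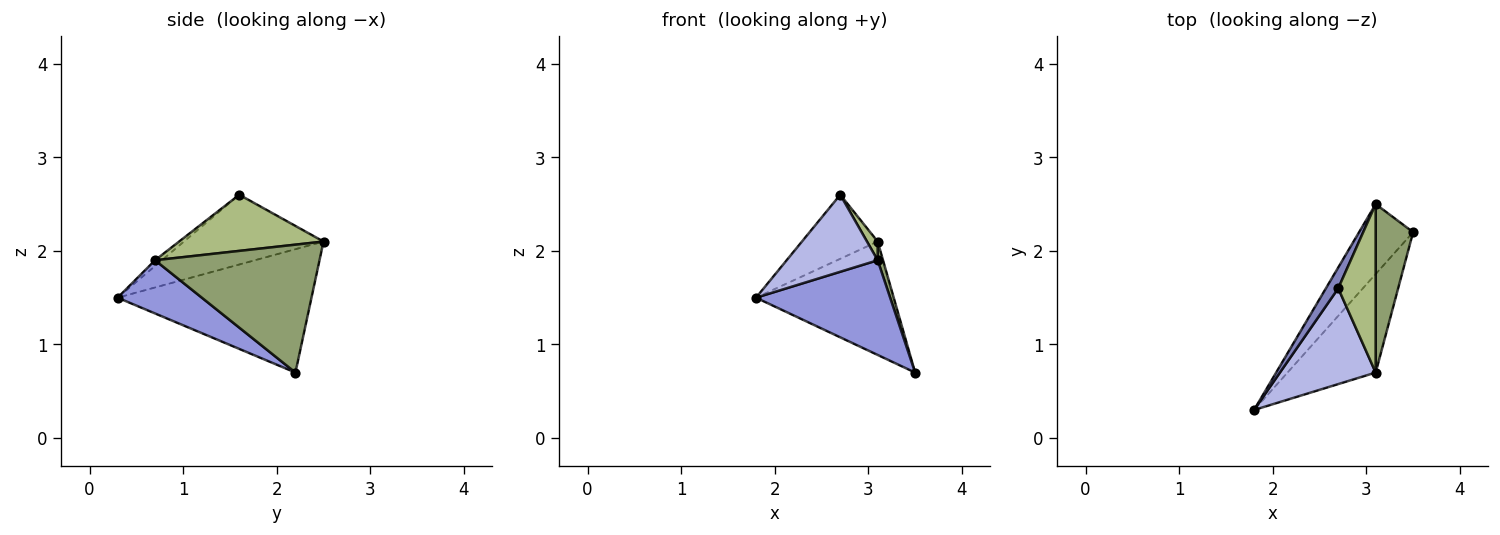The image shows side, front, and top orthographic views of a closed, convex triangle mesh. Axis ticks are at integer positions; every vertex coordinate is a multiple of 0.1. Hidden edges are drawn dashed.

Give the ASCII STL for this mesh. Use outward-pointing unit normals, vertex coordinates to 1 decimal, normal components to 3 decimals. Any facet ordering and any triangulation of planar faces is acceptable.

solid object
 facet normal -0.768 0.545 -0.336
  outer loop
   vertex 3.1 2.5 2.1
   vertex 3.5 2.2 0.7
   vertex 1.8 0.3 1.5
  endloop
 endfacet
 facet normal -0.868 0.471 0.154
  outer loop
   vertex 2.7 1.6 2.6
   vertex 3.1 2.5 2.1
   vertex 1.8 0.3 1.5
  endloop
 endfacet
 facet normal 0.399 -0.635 -0.661
  outer loop
   vertex 3.1 0.7 1.9
   vertex 1.8 0.3 1.5
   vertex 3.5 2.2 0.7
  endloop
 endfacet
 facet normal -0.047 -0.626 0.778
  outer loop
   vertex 3.1 0.7 1.9
   vertex 2.7 1.6 2.6
   vertex 1.8 0.3 1.5
  endloop
 endfacet
 facet normal 0.959 -0.031 0.281
  outer loop
   vertex 3.1 0.7 1.9
   vertex 3.5 2.2 0.7
   vertex 3.1 2.5 2.1
  endloop
 endfacet
 facet normal 0.830 -0.062 0.554
  outer loop
   vertex 3.1 0.7 1.9
   vertex 3.1 2.5 2.1
   vertex 2.7 1.6 2.6
  endloop
 endfacet
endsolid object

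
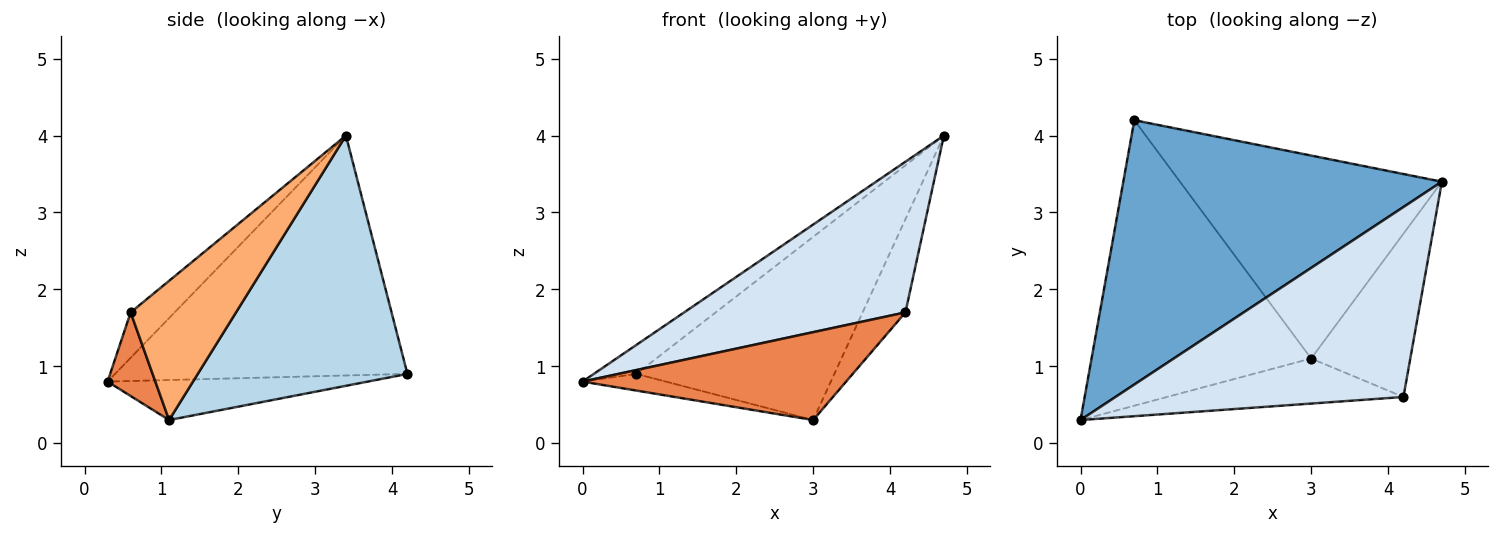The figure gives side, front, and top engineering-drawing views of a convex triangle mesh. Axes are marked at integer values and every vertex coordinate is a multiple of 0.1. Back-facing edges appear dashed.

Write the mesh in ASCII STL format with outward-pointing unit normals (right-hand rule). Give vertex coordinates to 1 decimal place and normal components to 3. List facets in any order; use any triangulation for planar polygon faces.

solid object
 facet normal -0.599 0.087 0.796
  outer loop
   vertex 0.7 4.2 0.9
   vertex 0.0 0.3 0.8
   vertex 4.7 3.4 4.0
  endloop
 endfacet
 facet normal -0.179 0.057 -0.982
  outer loop
   vertex 3.0 1.1 0.3
   vertex 0.0 0.3 0.8
   vertex 0.7 4.2 0.9
  endloop
 endfacet
 facet normal 0.579 0.546 -0.606
  outer loop
   vertex 3.0 1.1 0.3
   vertex 0.7 4.2 0.9
   vertex 4.7 3.4 4.0
  endloop
 endfacet
 facet normal -0.123 -0.617 0.778
  outer loop
   vertex 4.2 0.6 1.7
   vertex 4.7 3.4 4.0
   vertex 0.0 0.3 0.8
  endloop
 endfacet
 facet normal 0.159 -0.879 -0.450
  outer loop
   vertex 4.2 0.6 1.7
   vertex 0.0 0.3 0.8
   vertex 3.0 1.1 0.3
  endloop
 endfacet
 facet normal 0.773 0.314 -0.551
  outer loop
   vertex 4.2 0.6 1.7
   vertex 3.0 1.1 0.3
   vertex 4.7 3.4 4.0
  endloop
 endfacet
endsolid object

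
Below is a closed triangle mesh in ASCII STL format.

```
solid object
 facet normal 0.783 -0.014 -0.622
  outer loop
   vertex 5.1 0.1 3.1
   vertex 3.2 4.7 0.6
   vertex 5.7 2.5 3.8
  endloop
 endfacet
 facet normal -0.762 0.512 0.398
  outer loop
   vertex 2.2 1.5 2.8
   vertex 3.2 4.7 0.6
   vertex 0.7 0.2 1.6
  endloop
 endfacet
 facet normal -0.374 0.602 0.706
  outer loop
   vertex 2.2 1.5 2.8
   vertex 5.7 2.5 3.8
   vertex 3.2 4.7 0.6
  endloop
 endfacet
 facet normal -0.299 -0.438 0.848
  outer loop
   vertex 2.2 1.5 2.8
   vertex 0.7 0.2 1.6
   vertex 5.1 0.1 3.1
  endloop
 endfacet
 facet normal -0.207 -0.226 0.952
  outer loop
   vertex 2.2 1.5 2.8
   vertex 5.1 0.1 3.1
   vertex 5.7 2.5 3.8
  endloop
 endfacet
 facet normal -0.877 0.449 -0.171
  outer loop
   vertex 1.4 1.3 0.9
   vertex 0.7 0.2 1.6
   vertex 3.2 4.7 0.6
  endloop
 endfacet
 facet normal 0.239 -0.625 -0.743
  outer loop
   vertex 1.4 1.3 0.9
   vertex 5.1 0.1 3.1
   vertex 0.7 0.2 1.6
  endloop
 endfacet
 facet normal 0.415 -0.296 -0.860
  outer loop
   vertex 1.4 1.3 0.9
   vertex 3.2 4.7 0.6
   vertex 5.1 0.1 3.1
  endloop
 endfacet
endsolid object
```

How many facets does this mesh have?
8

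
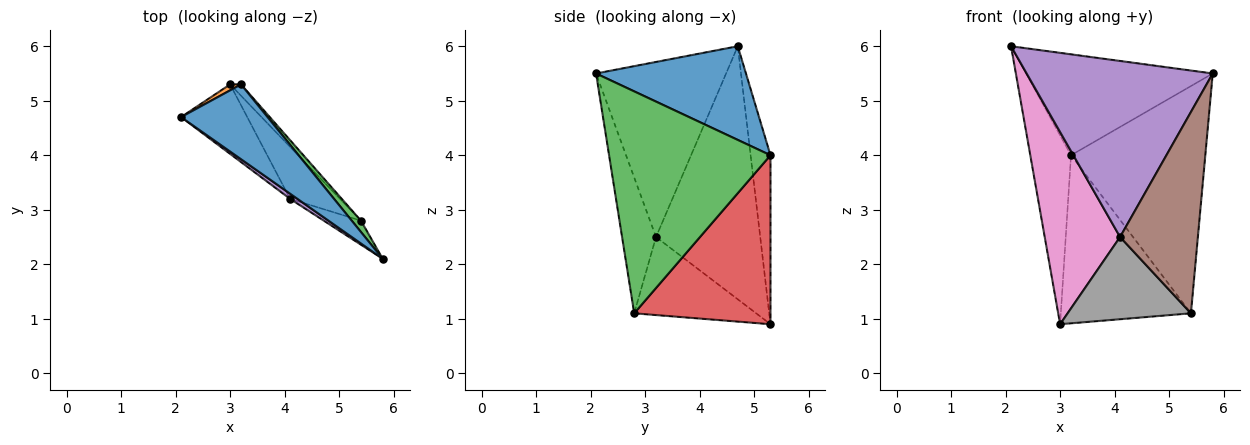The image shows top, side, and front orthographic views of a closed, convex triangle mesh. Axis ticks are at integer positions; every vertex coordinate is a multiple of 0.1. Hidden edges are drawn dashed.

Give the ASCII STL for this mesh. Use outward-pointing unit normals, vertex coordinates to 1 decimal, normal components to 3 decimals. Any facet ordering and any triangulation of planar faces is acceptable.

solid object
 facet normal 0.542 0.675 0.501
  outer loop
   vertex 3.2 5.3 4.0
   vertex 2.1 4.7 6.0
   vertex 5.8 2.1 5.5
  endloop
 endfacet
 facet normal -0.439 0.898 0.028
  outer loop
   vertex 3.2 5.3 4.0
   vertex 3.0 5.3 0.9
   vertex 2.1 4.7 6.0
  endloop
 endfacet
 facet normal 0.768 0.639 0.032
  outer loop
   vertex 3.2 5.3 4.0
   vertex 5.8 2.1 5.5
   vertex 5.4 2.8 1.1
  endloop
 endfacet
 facet normal 0.722 0.690 -0.047
  outer loop
   vertex 3.2 5.3 4.0
   vertex 5.4 2.8 1.1
   vertex 3.0 5.3 0.9
  endloop
 endfacet
 facet normal -0.573 -0.819 0.024
  outer loop
   vertex 4.1 3.2 2.5
   vertex 5.8 2.1 5.5
   vertex 2.1 4.7 6.0
  endloop
 endfacet
 facet normal -0.398 -0.911 -0.109
  outer loop
   vertex 4.1 3.2 2.5
   vertex 5.4 2.8 1.1
   vertex 5.8 2.1 5.5
  endloop
 endfacet
 facet normal -0.793 -0.573 -0.207
  outer loop
   vertex 4.1 3.2 2.5
   vertex 2.1 4.7 6.0
   vertex 3.0 5.3 0.9
  endloop
 endfacet
 facet normal -0.641 -0.648 -0.410
  outer loop
   vertex 4.1 3.2 2.5
   vertex 3.0 5.3 0.9
   vertex 5.4 2.8 1.1
  endloop
 endfacet
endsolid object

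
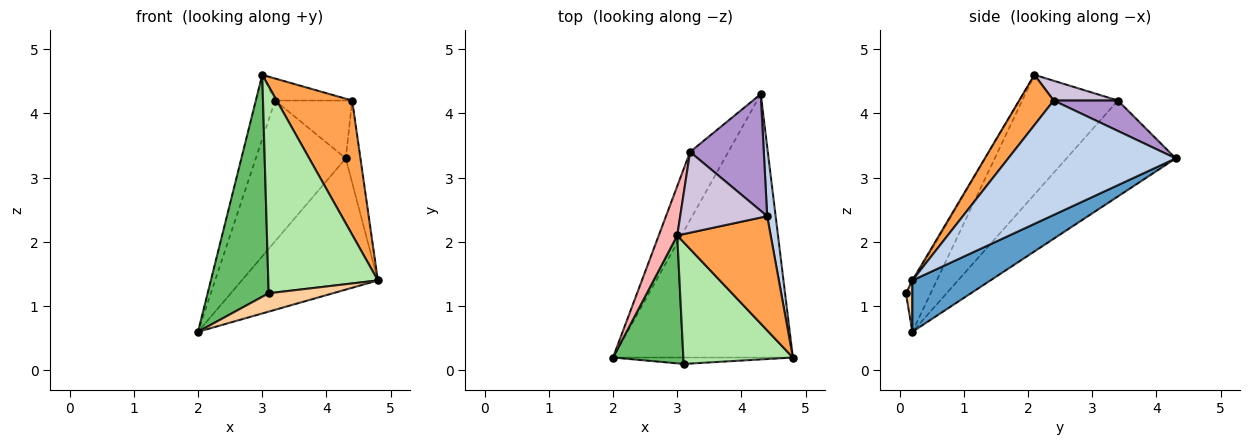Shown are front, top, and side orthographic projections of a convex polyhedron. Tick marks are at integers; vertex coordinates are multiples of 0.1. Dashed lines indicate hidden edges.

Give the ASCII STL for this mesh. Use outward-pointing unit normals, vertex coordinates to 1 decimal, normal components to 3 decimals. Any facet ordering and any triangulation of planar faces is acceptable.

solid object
 facet normal 0.248 0.432 -0.867
  outer loop
   vertex 4.3 4.3 3.3
   vertex 4.8 0.2 1.4
   vertex 2.0 0.2 0.6
  endloop
 endfacet
 facet normal 0.993 0.087 0.073
  outer loop
   vertex 4.4 2.4 4.2
   vertex 4.8 0.2 1.4
   vertex 4.3 4.3 3.3
  endloop
 endfacet
 facet normal 0.329 -0.719 0.612
  outer loop
   vertex 4.4 2.4 4.2
   vertex 3.0 2.1 4.6
   vertex 4.8 0.2 1.4
  endloop
 endfacet
 facet normal 0.094 -0.940 -0.329
  outer loop
   vertex 3.1 0.1 1.2
   vertex 2.0 0.2 0.6
   vertex 4.8 0.2 1.4
  endloop
 endfacet
 facet normal -0.331 -0.817 0.471
  outer loop
   vertex 3.1 0.1 1.2
   vertex 3.0 2.1 4.6
   vertex 2.0 0.2 0.6
  endloop
 endfacet
 facet normal -0.009 -0.862 0.507
  outer loop
   vertex 3.1 0.1 1.2
   vertex 4.8 0.2 1.4
   vertex 3.0 2.1 4.6
  endloop
 endfacet
 facet normal -0.738 0.608 -0.294
  outer loop
   vertex 3.2 3.4 4.2
   vertex 4.3 4.3 3.3
   vertex 2.0 0.2 0.6
  endloop
 endfacet
 facet normal -0.969 0.195 0.150
  outer loop
   vertex 3.2 3.4 4.2
   vertex 2.0 0.2 0.6
   vertex 3.0 2.1 4.6
  endloop
 endfacet
 facet normal 0.347 0.416 0.840
  outer loop
   vertex 3.2 3.4 4.2
   vertex 4.4 2.4 4.2
   vertex 4.3 4.3 3.3
  endloop
 endfacet
 facet normal 0.214 0.257 0.942
  outer loop
   vertex 3.2 3.4 4.2
   vertex 3.0 2.1 4.6
   vertex 4.4 2.4 4.2
  endloop
 endfacet
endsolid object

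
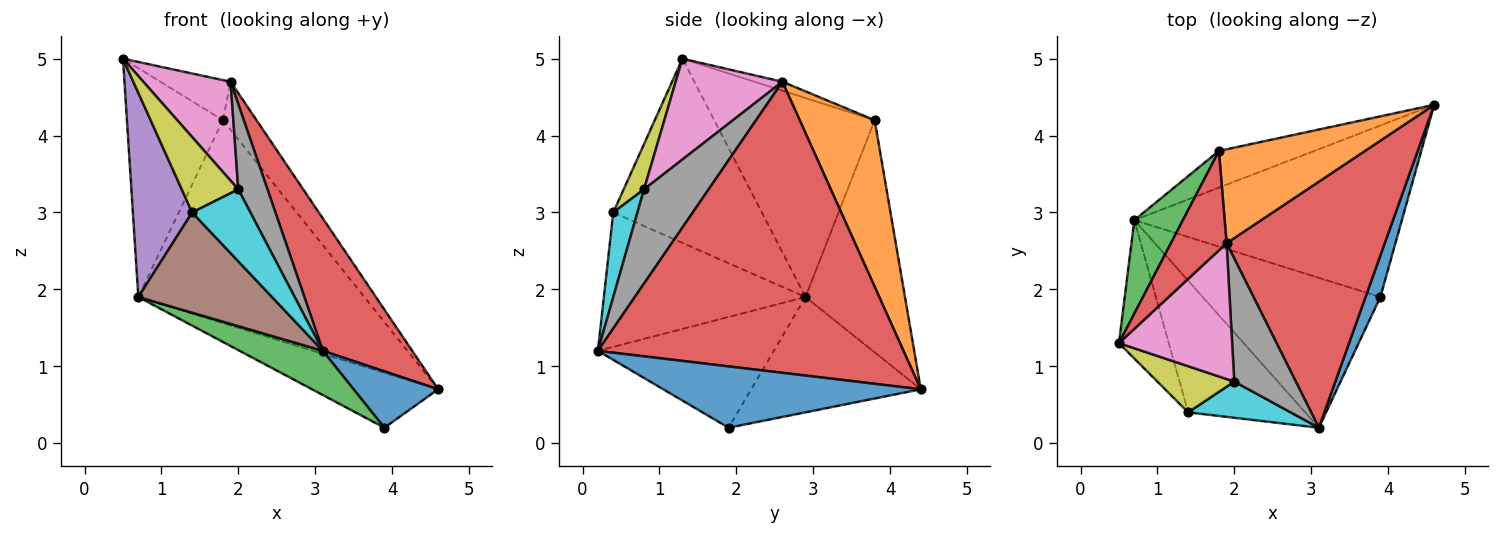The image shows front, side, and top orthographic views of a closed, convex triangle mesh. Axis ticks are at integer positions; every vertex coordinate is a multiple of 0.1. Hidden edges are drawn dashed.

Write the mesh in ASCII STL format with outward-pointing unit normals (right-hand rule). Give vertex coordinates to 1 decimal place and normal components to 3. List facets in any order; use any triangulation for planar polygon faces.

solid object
 facet normal 0.926 -0.304 0.224
  outer loop
   vertex 3.9 1.9 0.2
   vertex 4.6 4.4 0.7
   vertex 3.1 0.2 1.2
  endloop
 endfacet
 facet normal -0.380 0.283 -0.881
  outer loop
   vertex 0.7 2.9 1.9
   vertex 4.6 4.4 0.7
   vertex 3.9 1.9 0.2
  endloop
 endfacet
 facet normal -0.513 -0.243 -0.823
  outer loop
   vertex 0.7 2.9 1.9
   vertex 3.9 1.9 0.2
   vertex 3.1 0.2 1.2
  endloop
 endfacet
 facet normal 0.851 -0.249 0.462
  outer loop
   vertex 1.9 2.6 4.7
   vertex 3.1 0.2 1.2
   vertex 4.6 4.4 0.7
  endloop
 endfacet
 facet normal -0.901 -0.359 -0.244
  outer loop
   vertex 1.4 0.4 3.0
   vertex 0.5 1.3 5.0
   vertex 0.7 2.9 1.9
  endloop
 endfacet
 facet normal -0.675 -0.447 -0.587
  outer loop
   vertex 1.4 0.4 3.0
   vertex 0.7 2.9 1.9
   vertex 3.1 0.2 1.2
  endloop
 endfacet
 facet normal 0.584 -0.478 0.656
  outer loop
   vertex 2.0 0.8 3.3
   vertex 1.9 2.6 4.7
   vertex 0.5 1.3 5.0
  endloop
 endfacet
 facet normal 0.783 -0.354 0.511
  outer loop
   vertex 2.0 0.8 3.3
   vertex 3.1 0.2 1.2
   vertex 1.9 2.6 4.7
  endloop
 endfacet
 facet normal 0.294 -0.815 0.499
  outer loop
   vertex 2.0 0.8 3.3
   vertex 0.5 1.3 5.0
   vertex 1.4 0.4 3.0
  endloop
 endfacet
 facet normal 0.348 -0.838 0.421
  outer loop
   vertex 2.0 0.8 3.3
   vertex 1.4 0.4 3.0
   vertex 3.1 0.2 1.2
  endloop
 endfacet
 facet normal -0.398 0.903 -0.163
  outer loop
   vertex 1.8 3.8 4.2
   vertex 4.6 4.4 0.7
   vertex 0.7 2.9 1.9
  endloop
 endfacet
 facet normal 0.712 0.320 0.625
  outer loop
   vertex 1.8 3.8 4.2
   vertex 1.9 2.6 4.7
   vertex 4.6 4.4 0.7
  endloop
 endfacet
 facet normal -0.840 0.502 0.205
  outer loop
   vertex 1.8 3.8 4.2
   vertex 0.7 2.9 1.9
   vertex 0.5 1.3 5.0
  endloop
 endfacet
 facet normal -0.147 0.370 0.917
  outer loop
   vertex 1.8 3.8 4.2
   vertex 0.5 1.3 5.0
   vertex 1.9 2.6 4.7
  endloop
 endfacet
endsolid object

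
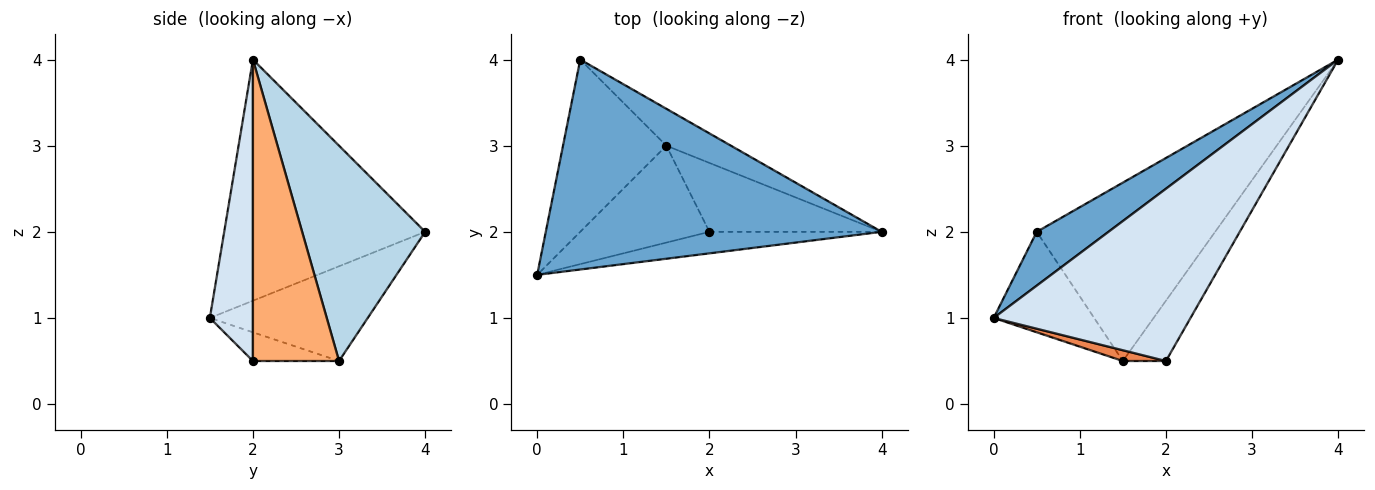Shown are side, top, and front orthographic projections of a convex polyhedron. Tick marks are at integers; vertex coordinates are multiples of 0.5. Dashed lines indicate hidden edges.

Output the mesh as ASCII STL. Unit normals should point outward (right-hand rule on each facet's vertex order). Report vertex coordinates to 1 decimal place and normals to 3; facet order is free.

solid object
 facet normal -0.571 -0.204 0.795
  outer loop
   vertex 0.5 4.0 2.0
   vertex 0.0 1.5 1.0
   vertex 4.0 2.0 4.0
  endloop
 endfacet
 facet normal -0.621 0.395 -0.677
  outer loop
   vertex 1.5 3.0 0.5
   vertex 0.0 1.5 1.0
   vertex 0.5 4.0 2.0
  endloop
 endfacet
 facet normal 0.560 0.812 -0.168
  outer loop
   vertex 1.5 3.0 0.5
   vertex 0.5 4.0 2.0
   vertex 4.0 2.0 4.0
  endloop
 endfacet
 facet normal 0.212 -0.970 -0.121
  outer loop
   vertex 2.0 2.0 0.5
   vertex 4.0 2.0 4.0
   vertex 0.0 1.5 1.0
  endloop
 endfacet
 facet normal -0.216 -0.108 -0.970
  outer loop
   vertex 2.0 2.0 0.5
   vertex 0.0 1.5 1.0
   vertex 1.5 3.0 0.5
  endloop
 endfacet
 facet normal 0.796 0.398 -0.455
  outer loop
   vertex 2.0 2.0 0.5
   vertex 1.5 3.0 0.5
   vertex 4.0 2.0 4.0
  endloop
 endfacet
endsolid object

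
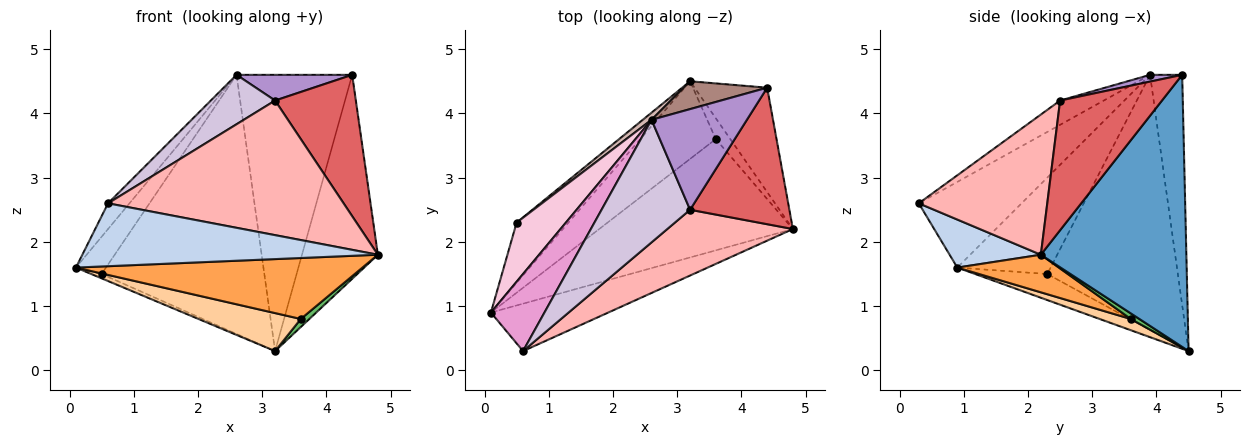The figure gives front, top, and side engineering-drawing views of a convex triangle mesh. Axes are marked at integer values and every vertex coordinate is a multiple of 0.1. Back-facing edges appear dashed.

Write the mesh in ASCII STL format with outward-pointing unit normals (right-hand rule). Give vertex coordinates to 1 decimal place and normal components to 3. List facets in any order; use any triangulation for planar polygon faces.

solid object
 facet normal 0.863 0.450 -0.230
  outer loop
   vertex 4.4 4.4 4.6
   vertex 4.8 2.2 1.8
   vertex 3.2 4.5 0.3
  endloop
 endfacet
 facet normal 0.239 -0.775 -0.585
  outer loop
   vertex 0.6 0.3 2.6
   vertex 0.1 0.9 1.6
   vertex 4.8 2.2 1.8
  endloop
 endfacet
 facet normal 0.168 -0.474 -0.865
  outer loop
   vertex 3.6 3.6 0.8
   vertex 4.8 2.2 1.8
   vertex 0.1 0.9 1.6
  endloop
 endfacet
 facet normal 0.133 -0.436 -0.890
  outer loop
   vertex 3.6 3.6 0.8
   vertex 0.1 0.9 1.6
   vertex 3.2 4.5 0.3
  endloop
 endfacet
 facet normal 0.338 -0.338 -0.878
  outer loop
   vertex 3.6 3.6 0.8
   vertex 3.2 4.5 0.3
   vertex 4.8 2.2 1.8
  endloop
 endfacet
 facet normal -0.449 0.065 -0.891
  outer loop
   vertex 0.5 2.3 1.5
   vertex 3.2 4.5 0.3
   vertex 0.1 0.9 1.6
  endloop
 endfacet
 facet normal 0.672 -0.533 0.515
  outer loop
   vertex 3.2 2.5 4.2
   vertex 4.8 2.2 1.8
   vertex 4.4 4.4 4.6
  endloop
 endfacet
 facet normal 0.440 -0.807 0.394
  outer loop
   vertex 3.2 2.5 4.2
   vertex 0.6 0.3 2.6
   vertex 4.8 2.2 1.8
  endloop
 endfacet
 facet normal 0.069 -0.247 0.967
  outer loop
   vertex 2.6 3.9 4.6
   vertex 3.2 2.5 4.2
   vertex 4.4 4.4 4.6
  endloop
 endfacet
 facet normal -0.246 -0.362 0.899
  outer loop
   vertex 2.6 3.9 4.6
   vertex 0.6 0.3 2.6
   vertex 3.2 2.5 4.2
  endloop
 endfacet
 facet normal -0.266 0.959 0.097
  outer loop
   vertex 2.6 3.9 4.6
   vertex 4.4 4.4 4.6
   vertex 3.2 4.5 0.3
  endloop
 endfacet
 facet normal -0.626 0.780 0.021
  outer loop
   vertex 2.6 3.9 4.6
   vertex 3.2 4.5 0.3
   vertex 0.5 2.3 1.5
  endloop
 endfacet
 facet normal -0.835 0.174 0.522
  outer loop
   vertex 2.6 3.9 4.6
   vertex 0.1 0.9 1.6
   vertex 0.6 0.3 2.6
  endloop
 endfacet
 facet normal -0.856 0.276 0.437
  outer loop
   vertex 2.6 3.9 4.6
   vertex 0.5 2.3 1.5
   vertex 0.1 0.9 1.6
  endloop
 endfacet
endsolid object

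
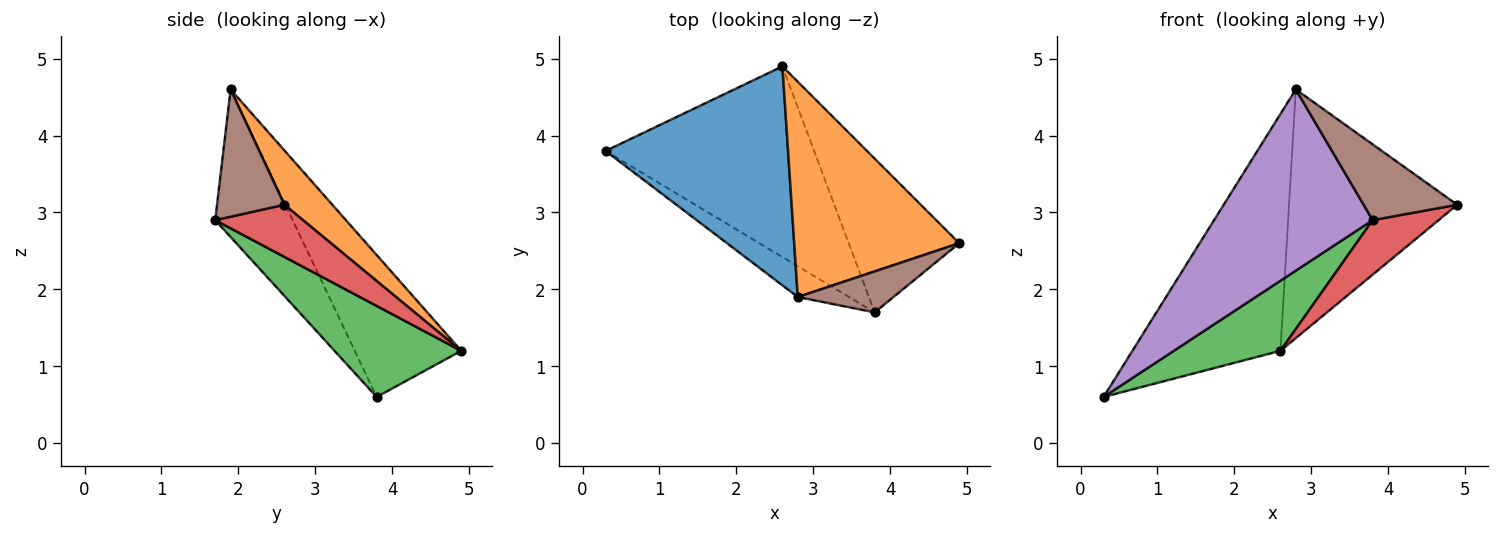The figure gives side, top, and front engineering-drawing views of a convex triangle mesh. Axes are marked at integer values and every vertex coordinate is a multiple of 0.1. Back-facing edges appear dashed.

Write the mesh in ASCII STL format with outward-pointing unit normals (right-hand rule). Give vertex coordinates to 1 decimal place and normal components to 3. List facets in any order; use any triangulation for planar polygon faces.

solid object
 facet normal -0.467 0.649 0.600
  outer loop
   vertex 2.8 1.9 4.6
   vertex 2.6 4.9 1.2
   vertex 0.3 3.8 0.6
  endloop
 endfacet
 facet normal 0.211 0.739 0.640
  outer loop
   vertex 2.8 1.9 4.6
   vertex 4.9 2.6 3.1
   vertex 2.6 4.9 1.2
  endloop
 endfacet
 facet normal 0.379 -0.319 -0.869
  outer loop
   vertex 3.8 1.7 2.9
   vertex 0.3 3.8 0.6
   vertex 2.6 4.9 1.2
  endloop
 endfacet
 facet normal 0.406 -0.305 -0.861
  outer loop
   vertex 3.8 1.7 2.9
   vertex 2.6 4.9 1.2
   vertex 4.9 2.6 3.1
  endloop
 endfacet
 facet normal -0.434 -0.888 -0.151
  outer loop
   vertex 3.8 1.7 2.9
   vertex 2.8 1.9 4.6
   vertex 0.3 3.8 0.6
  endloop
 endfacet
 facet normal 0.535 -0.743 0.402
  outer loop
   vertex 3.8 1.7 2.9
   vertex 4.9 2.6 3.1
   vertex 2.8 1.9 4.6
  endloop
 endfacet
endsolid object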